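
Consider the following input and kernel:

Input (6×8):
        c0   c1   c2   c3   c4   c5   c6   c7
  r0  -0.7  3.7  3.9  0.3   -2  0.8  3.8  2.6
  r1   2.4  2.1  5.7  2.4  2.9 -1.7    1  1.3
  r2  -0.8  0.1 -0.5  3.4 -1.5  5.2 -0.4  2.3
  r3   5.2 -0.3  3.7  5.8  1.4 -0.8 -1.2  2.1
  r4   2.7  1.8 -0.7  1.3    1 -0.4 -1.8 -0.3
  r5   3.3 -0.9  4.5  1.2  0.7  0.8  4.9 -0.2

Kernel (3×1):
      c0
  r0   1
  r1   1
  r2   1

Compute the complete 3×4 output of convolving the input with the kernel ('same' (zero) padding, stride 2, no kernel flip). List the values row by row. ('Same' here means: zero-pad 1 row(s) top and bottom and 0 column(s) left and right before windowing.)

Output[0,0]: The receptive field on the zero-padded input at this output position is [0 / -0.7 / 2.4]. Elementwise product with the kernel and sum: 0·1 + -0.7·1 + 2.4·1.
Output[0,1]: The receptive field on the zero-padded input at this output position is [0 / 3.9 / 5.7]. Elementwise product with the kernel and sum: 0·1 + 3.9·1 + 5.7·1.

1.7 9.6 0.9 4.8
6.8 8.9 2.8 -0.6
11.2 7.5 3.1 1.9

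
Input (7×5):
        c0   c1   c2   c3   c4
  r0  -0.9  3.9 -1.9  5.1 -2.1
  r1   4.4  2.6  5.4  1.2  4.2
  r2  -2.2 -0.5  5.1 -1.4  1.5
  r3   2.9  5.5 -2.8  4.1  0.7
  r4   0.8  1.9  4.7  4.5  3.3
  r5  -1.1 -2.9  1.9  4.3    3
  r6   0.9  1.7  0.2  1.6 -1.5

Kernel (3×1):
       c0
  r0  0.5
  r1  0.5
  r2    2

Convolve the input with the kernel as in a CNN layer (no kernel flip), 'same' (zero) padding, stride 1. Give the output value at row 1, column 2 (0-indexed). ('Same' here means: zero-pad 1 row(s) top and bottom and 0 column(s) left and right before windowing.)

11.95

The receptive field on the zero-padded input at this output position is [-1.9 / 5.4 / 5.1]. Elementwise product with the kernel and sum: -1.9·0.5 + 5.4·0.5 + 5.1·2.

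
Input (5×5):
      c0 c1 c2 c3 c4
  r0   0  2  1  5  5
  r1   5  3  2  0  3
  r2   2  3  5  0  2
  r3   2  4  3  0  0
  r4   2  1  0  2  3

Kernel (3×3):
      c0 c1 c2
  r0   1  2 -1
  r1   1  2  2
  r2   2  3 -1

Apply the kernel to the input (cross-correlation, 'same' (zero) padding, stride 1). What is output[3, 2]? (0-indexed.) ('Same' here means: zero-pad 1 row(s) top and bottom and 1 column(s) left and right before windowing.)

The receptive field on the zero-padded input at this output position is [3 5 0 / 4 3 0 / 1 0 2]. Elementwise product with the kernel and sum: 3·1 + 5·2 + 0·-1 + 4·1 + 3·2 + 0·2 + 1·2 + 0·3 + 2·-1.

23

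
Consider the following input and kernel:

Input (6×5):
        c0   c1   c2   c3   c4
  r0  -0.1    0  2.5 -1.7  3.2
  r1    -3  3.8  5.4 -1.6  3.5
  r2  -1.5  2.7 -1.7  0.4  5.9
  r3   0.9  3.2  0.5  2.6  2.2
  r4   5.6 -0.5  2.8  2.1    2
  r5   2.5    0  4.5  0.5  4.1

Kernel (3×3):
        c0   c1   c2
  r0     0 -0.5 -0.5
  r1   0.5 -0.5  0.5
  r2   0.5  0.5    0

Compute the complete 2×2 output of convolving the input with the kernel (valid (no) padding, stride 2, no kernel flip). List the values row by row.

-1.35 3.85
1.15 -0.65

Output[0,0]: The receptive field on the input at this output position is [-0.1 0 2.5 / -3 3.8 5.4 / -1.5 2.7 -1.7]. Elementwise product with the kernel and sum: 0·-0.5 + 2.5·-0.5 + -3·0.5 + 3.8·-0.5 + 5.4·0.5 + -1.5·0.5 + 2.7·0.5.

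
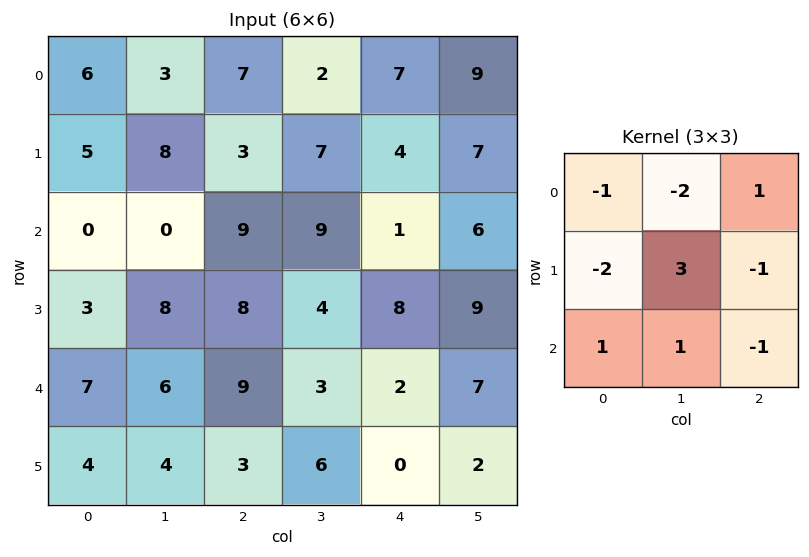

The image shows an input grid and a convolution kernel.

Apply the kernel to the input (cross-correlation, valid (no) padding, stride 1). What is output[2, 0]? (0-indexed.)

23

The receptive field on the input at this output position is [0 0 9 / 3 8 8 / 7 6 9]. Elementwise product with the kernel and sum: 0·-1 + 0·-2 + 9·1 + 3·-2 + 8·3 + 8·-1 + 7·1 + 6·1 + 9·-1.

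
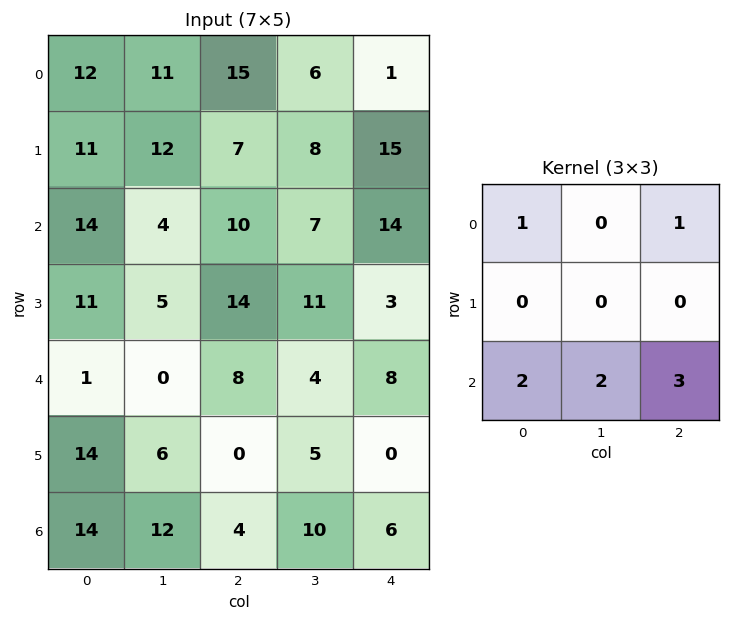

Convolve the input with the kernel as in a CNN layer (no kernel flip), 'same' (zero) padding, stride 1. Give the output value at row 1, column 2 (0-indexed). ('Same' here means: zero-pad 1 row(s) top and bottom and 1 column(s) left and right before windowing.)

66

The receptive field on the zero-padded input at this output position is [11 15 6 / 12 7 8 / 4 10 7]. Elementwise product with the kernel and sum: 11·1 + 6·1 + 4·2 + 10·2 + 7·3.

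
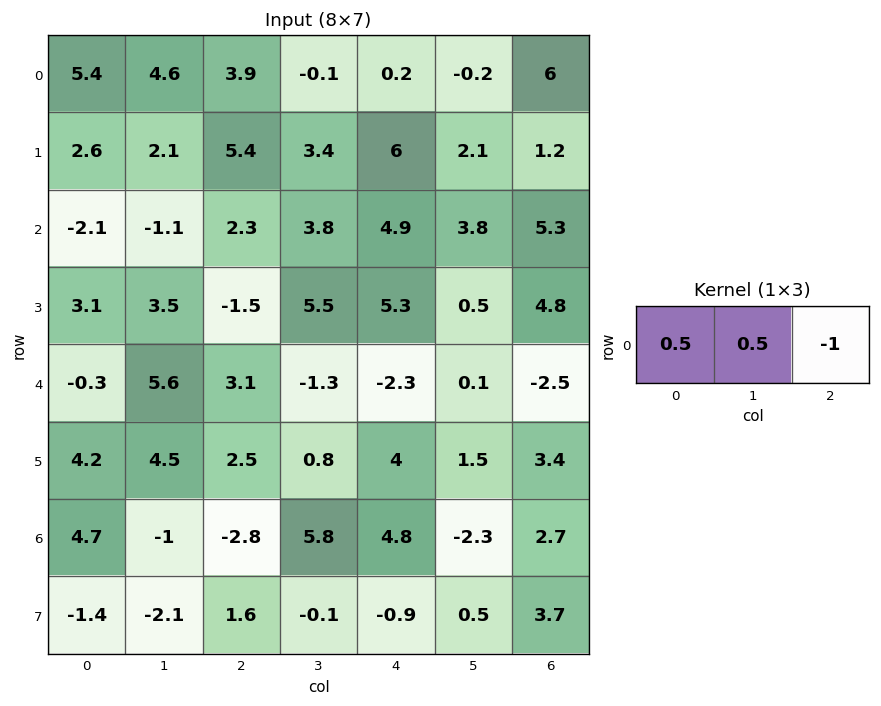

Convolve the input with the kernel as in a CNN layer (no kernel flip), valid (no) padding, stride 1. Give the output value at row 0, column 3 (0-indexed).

The receptive field on the input at this output position is [-0.1 0.2 -0.2]. Elementwise product with the kernel and sum: -0.1·0.5 + 0.2·0.5 + -0.2·-1.

0.25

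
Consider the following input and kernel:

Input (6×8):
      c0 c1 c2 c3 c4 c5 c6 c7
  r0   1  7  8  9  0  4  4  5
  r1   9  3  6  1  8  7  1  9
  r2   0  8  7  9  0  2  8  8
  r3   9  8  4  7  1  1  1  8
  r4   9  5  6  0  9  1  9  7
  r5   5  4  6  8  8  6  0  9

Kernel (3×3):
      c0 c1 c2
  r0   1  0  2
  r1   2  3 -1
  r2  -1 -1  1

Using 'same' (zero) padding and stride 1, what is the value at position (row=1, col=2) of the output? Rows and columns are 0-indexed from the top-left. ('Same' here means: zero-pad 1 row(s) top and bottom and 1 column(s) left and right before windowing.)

42

The receptive field on the zero-padded input at this output position is [7 8 9 / 3 6 1 / 8 7 9]. Elementwise product with the kernel and sum: 7·1 + 9·2 + 3·2 + 6·3 + 1·-1 + 8·-1 + 7·-1 + 9·1.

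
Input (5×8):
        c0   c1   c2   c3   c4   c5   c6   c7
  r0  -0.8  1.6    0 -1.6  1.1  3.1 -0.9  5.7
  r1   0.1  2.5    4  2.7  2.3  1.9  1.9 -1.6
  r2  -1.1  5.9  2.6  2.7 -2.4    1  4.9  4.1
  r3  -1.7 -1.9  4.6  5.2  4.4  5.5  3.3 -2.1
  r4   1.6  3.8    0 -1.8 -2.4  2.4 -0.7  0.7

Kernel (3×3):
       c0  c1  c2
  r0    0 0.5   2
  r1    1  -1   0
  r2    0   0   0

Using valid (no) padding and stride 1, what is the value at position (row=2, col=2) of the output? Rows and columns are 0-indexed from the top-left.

-4.05

The receptive field on the input at this output position is [2.6 2.7 -2.4 / 4.6 5.2 4.4 / 0 -1.8 -2.4]. Elementwise product with the kernel and sum: 2.7·0.5 + -2.4·2 + 4.6·1 + 5.2·-1.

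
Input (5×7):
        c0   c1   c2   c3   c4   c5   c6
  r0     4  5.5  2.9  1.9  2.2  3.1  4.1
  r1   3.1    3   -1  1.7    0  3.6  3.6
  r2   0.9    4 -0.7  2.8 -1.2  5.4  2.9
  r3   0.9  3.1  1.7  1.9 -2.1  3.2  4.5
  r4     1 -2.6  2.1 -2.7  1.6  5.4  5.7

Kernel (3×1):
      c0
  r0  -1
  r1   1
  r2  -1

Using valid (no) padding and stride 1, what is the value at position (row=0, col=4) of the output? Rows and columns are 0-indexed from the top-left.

The receptive field on the input at this output position is [2.2 / 0 / -1.2]. Elementwise product with the kernel and sum: 2.2·-1 + 0·1 + -1.2·-1.

-1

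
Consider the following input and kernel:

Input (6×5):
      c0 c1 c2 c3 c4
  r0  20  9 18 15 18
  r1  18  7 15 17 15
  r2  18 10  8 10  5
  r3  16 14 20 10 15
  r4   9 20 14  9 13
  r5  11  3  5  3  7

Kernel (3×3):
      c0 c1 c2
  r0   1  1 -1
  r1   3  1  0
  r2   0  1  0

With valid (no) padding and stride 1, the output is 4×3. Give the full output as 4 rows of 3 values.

82 56 87
88 63 61
102 84 92
60 103 69

Output[0,0]: The receptive field on the input at this output position is [20 9 18 / 18 7 15 / 18 10 8]. Elementwise product with the kernel and sum: 20·1 + 9·1 + 18·-1 + 18·3 + 7·1 + 10·1.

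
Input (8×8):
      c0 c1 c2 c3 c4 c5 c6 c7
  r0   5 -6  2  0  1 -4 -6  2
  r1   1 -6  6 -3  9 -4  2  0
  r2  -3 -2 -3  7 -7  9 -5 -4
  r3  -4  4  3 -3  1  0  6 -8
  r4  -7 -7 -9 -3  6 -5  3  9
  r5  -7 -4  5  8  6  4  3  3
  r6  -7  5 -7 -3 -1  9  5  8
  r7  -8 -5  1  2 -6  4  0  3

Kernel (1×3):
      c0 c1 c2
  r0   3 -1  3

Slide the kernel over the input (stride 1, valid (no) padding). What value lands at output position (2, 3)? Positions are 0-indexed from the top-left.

The receptive field on the input at this output position is [7 -7 9]. Elementwise product with the kernel and sum: 7·3 + -7·-1 + 9·3.

55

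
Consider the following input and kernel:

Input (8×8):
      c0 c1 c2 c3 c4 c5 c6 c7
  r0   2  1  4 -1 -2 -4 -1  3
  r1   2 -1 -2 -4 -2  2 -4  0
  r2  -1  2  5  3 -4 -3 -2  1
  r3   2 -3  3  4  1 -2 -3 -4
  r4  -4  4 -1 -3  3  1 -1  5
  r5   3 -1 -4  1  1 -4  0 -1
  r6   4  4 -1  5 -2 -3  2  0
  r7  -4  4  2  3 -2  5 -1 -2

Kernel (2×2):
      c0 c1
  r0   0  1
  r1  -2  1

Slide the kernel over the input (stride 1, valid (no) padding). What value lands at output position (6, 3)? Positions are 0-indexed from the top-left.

-10

The receptive field on the input at this output position is [5 -2 / 3 -2]. Elementwise product with the kernel and sum: -2·1 + 3·-2 + -2·1.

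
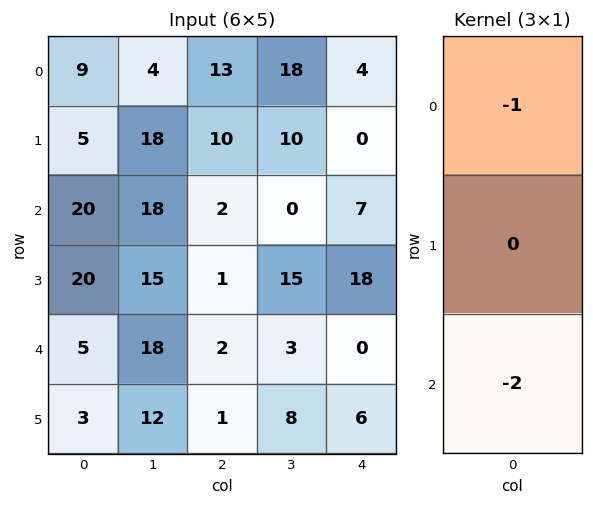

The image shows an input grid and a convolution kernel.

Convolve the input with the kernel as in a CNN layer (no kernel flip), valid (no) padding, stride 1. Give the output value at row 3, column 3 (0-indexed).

The receptive field on the input at this output position is [15 / 3 / 8]. Elementwise product with the kernel and sum: 15·-1 + 8·-2.

-31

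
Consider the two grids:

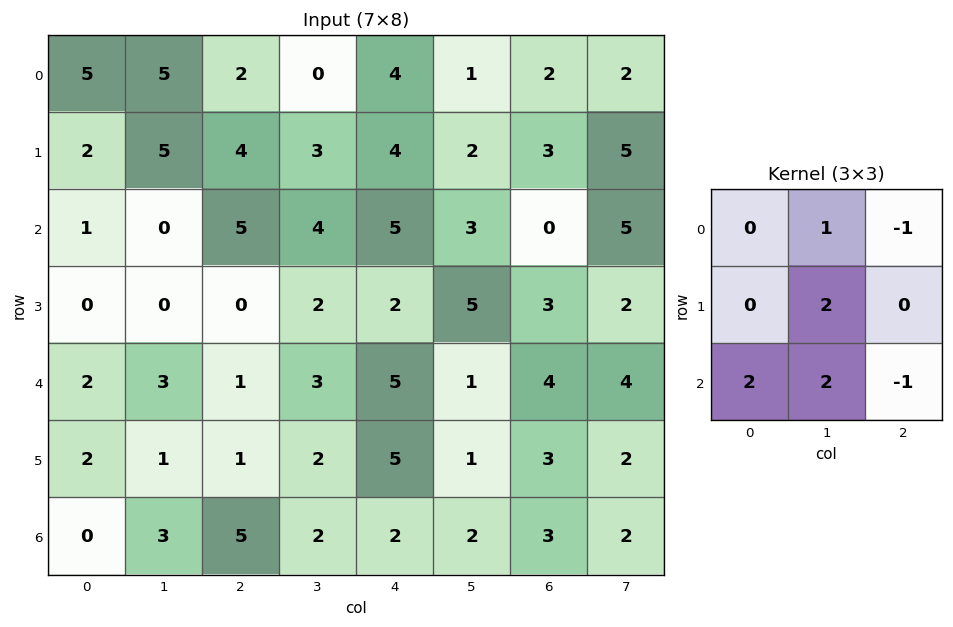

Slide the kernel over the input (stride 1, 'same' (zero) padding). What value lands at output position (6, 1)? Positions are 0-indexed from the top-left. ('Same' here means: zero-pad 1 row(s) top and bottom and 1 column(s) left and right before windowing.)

The receptive field on the zero-padded input at this output position is [2 1 1 / 0 3 5 / 0 0 0]. Elementwise product with the kernel and sum: 1·1 + 1·-1 + 3·2 + 0·2 + 0·2 + 0·-1.

6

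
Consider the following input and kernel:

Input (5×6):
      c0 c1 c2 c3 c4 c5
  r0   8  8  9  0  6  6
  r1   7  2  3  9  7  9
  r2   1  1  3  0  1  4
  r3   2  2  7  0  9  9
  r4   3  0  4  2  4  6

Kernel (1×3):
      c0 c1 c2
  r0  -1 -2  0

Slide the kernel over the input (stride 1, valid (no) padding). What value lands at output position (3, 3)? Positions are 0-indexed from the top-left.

The receptive field on the input at this output position is [0 9 9]. Elementwise product with the kernel and sum: 0·-1 + 9·-2.

-18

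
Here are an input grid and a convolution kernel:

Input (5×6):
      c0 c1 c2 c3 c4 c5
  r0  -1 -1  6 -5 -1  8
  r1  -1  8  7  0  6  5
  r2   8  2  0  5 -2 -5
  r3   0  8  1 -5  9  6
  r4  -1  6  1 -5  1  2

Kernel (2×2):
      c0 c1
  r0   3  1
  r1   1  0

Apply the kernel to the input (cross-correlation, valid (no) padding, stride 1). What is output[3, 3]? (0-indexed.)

The receptive field on the input at this output position is [-5 9 / -5 1]. Elementwise product with the kernel and sum: -5·3 + 9·1 + -5·1.

-11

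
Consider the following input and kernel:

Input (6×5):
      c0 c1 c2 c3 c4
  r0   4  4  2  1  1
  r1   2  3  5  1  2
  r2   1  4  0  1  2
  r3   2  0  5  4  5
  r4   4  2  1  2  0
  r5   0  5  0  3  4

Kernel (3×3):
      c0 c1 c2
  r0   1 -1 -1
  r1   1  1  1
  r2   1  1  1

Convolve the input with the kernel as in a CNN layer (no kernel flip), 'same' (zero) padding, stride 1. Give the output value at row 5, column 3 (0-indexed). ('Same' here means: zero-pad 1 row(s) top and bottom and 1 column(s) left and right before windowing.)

The receptive field on the zero-padded input at this output position is [1 2 0 / 0 3 4 / 0 0 0]. Elementwise product with the kernel and sum: 1·1 + 2·-1 + 0·-1 + 0·1 + 3·1 + 4·1 + 0·1 + 0·1 + 0·1.

6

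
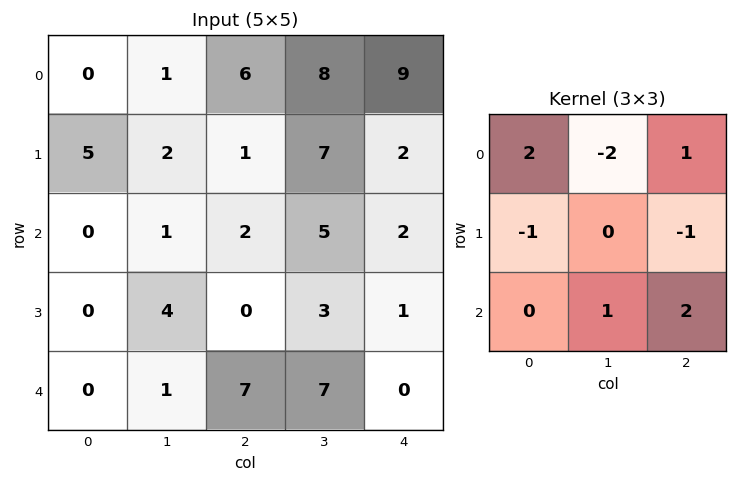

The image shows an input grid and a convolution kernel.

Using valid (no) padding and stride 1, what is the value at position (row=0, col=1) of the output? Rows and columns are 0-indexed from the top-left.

The receptive field on the input at this output position is [1 6 8 / 2 1 7 / 1 2 5]. Elementwise product with the kernel and sum: 1·2 + 6·-2 + 8·1 + 2·-1 + 7·-1 + 2·1 + 5·2.

1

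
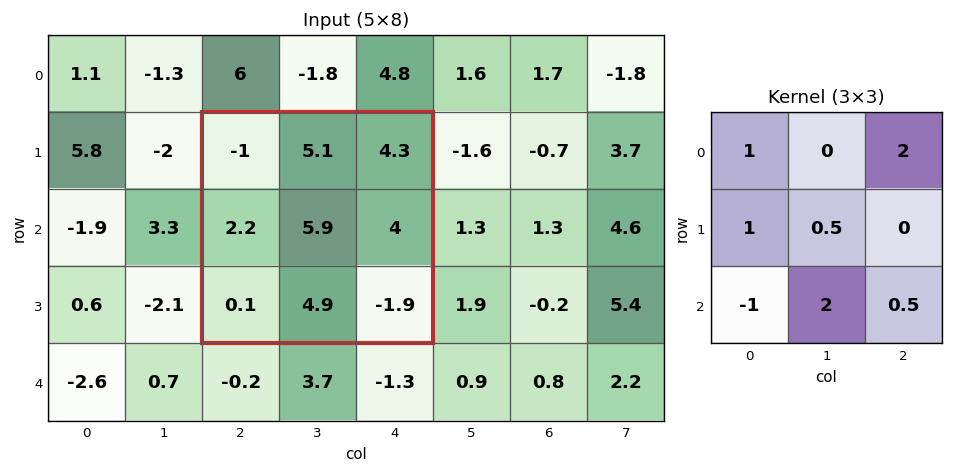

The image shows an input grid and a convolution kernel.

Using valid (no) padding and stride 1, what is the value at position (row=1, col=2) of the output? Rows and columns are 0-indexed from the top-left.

The receptive field on the input at this output position is [-1 5.1 4.3 / 2.2 5.9 4 / 0.1 4.9 -1.9]. Elementwise product with the kernel and sum: -1·1 + 4.3·2 + 2.2·1 + 5.9·0.5 + 0.1·-1 + 4.9·2 + -1.9·0.5.

21.5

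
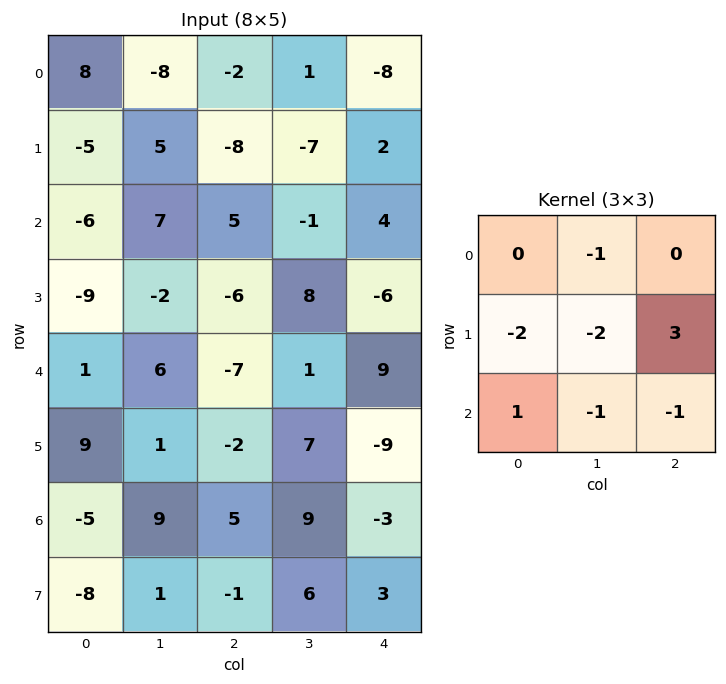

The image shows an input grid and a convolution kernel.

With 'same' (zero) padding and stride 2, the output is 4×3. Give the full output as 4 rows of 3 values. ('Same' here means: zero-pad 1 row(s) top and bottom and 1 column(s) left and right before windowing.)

Output[0,0]: The receptive field on the zero-padded input at this output position is [0 0 0 / 0 8 -8 / 0 -5 5]. Elementwise product with the kernel and sum: 0·-1 + 0·-2 + 8·-2 + -8·3 + 0·1 + -5·-1 + 5·-1.
Output[0,1]: The receptive field on the zero-padded input at this output position is [0 0 0 / -8 -2 1 / 5 -8 -7]. Elementwise product with the kernel and sum: 0·-1 + -8·-2 + -2·-2 + 1·3 + 5·1 + -8·-1 + -7·-1.

-40 43 5
49 -23 6
15 7 2
35 -3 0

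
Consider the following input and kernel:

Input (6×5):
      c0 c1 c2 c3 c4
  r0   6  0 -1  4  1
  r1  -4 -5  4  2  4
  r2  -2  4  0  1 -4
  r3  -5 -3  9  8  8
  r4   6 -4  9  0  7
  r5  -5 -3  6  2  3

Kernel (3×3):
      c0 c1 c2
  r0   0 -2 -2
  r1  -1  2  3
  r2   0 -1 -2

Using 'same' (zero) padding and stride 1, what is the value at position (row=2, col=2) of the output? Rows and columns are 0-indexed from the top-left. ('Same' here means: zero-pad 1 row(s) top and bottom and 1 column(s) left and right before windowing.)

-38

The receptive field on the zero-padded input at this output position is [-5 4 2 / 4 0 1 / -3 9 8]. Elementwise product with the kernel and sum: 4·-2 + 2·-2 + 4·-1 + 0·2 + 1·3 + 9·-1 + 8·-2.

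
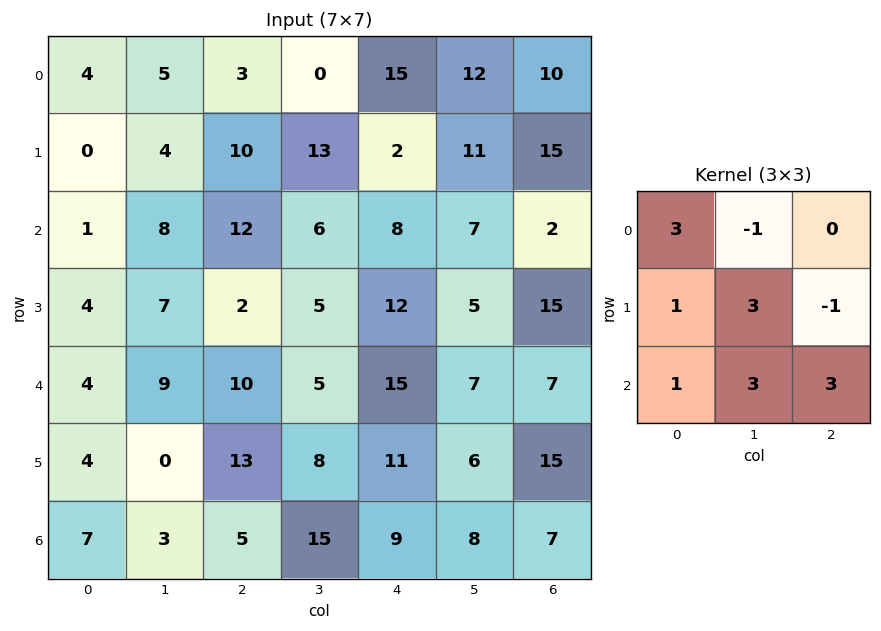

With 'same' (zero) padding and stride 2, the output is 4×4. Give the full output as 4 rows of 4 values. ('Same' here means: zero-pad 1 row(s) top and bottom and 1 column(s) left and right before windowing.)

Output[0,0]: The receptive field on the zero-padded input at this output position is [0 0 0 / 0 4 5 / 0 0 4]. Elementwise product with the kernel and sum: 0·3 + 0·-1 + 0·1 + 4·3 + 5·-1 + 0·1 + 0·3 + 4·3.

19 87 85 98
28 68 116 81
11 116 105 79
14 -10 47 32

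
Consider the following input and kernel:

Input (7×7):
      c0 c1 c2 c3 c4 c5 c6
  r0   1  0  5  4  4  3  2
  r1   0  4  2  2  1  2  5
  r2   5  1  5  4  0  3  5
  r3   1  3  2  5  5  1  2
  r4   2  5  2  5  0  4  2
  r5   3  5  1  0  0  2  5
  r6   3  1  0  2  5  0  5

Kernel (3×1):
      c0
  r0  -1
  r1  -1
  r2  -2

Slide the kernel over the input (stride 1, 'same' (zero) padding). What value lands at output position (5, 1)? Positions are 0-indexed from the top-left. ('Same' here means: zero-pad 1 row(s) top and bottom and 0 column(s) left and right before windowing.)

The receptive field on the zero-padded input at this output position is [5 / 5 / 1]. Elementwise product with the kernel and sum: 5·-1 + 5·-1 + 1·-2.

-12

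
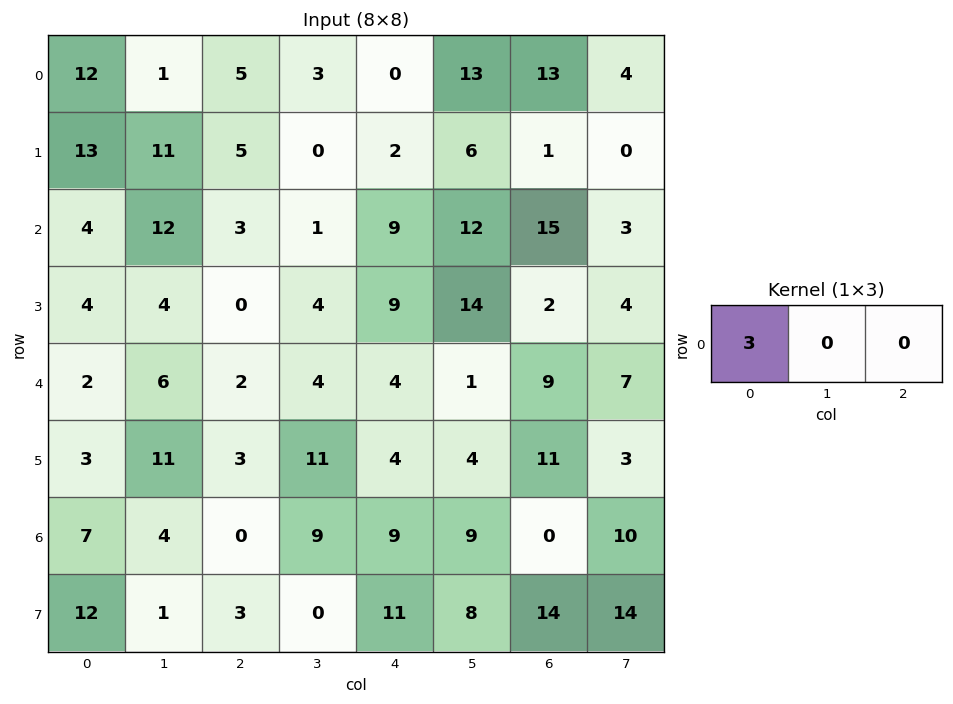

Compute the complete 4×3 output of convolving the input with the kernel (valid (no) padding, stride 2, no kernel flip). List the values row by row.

36 15 0
12 9 27
6 6 12
21 0 27

Output[0,0]: The receptive field on the input at this output position is [12 1 5]. Elementwise product with the kernel and sum: 12·3.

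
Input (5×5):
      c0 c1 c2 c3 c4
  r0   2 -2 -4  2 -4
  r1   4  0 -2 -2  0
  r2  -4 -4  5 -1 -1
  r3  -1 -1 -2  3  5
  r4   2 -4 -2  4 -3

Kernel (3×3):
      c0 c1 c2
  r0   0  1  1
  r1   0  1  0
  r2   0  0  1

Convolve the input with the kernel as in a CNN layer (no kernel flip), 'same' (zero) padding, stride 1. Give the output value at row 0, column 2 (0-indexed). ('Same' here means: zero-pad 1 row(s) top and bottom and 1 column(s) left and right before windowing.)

-6

The receptive field on the zero-padded input at this output position is [0 0 0 / -2 -4 2 / 0 -2 -2]. Elementwise product with the kernel and sum: 0·1 + 0·1 + -4·1 + -2·1.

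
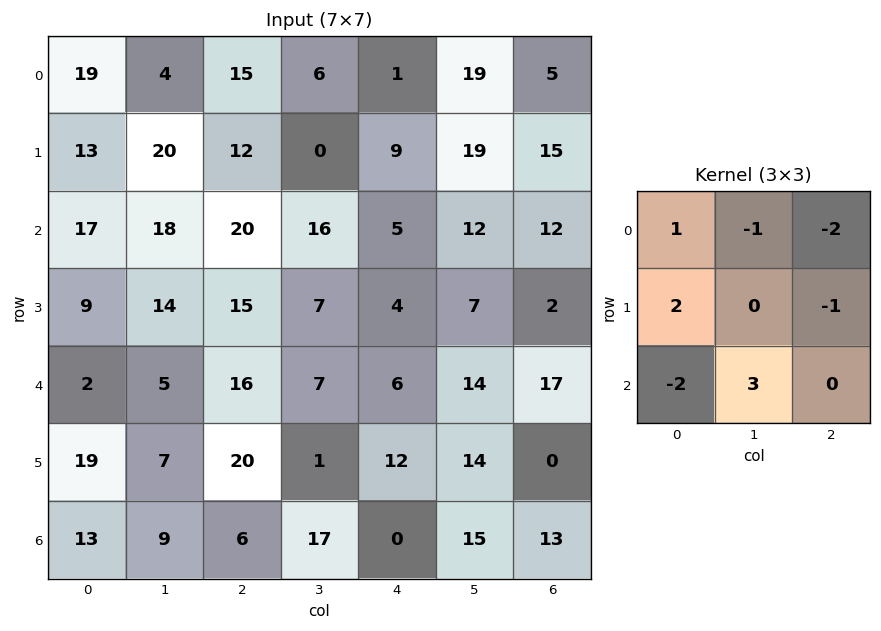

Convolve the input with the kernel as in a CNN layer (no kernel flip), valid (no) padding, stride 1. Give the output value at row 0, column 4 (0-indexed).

1

The receptive field on the input at this output position is [1 19 5 / 9 19 15 / 5 12 12]. Elementwise product with the kernel and sum: 1·1 + 19·-1 + 5·-2 + 9·2 + 15·-1 + 5·-2 + 12·3.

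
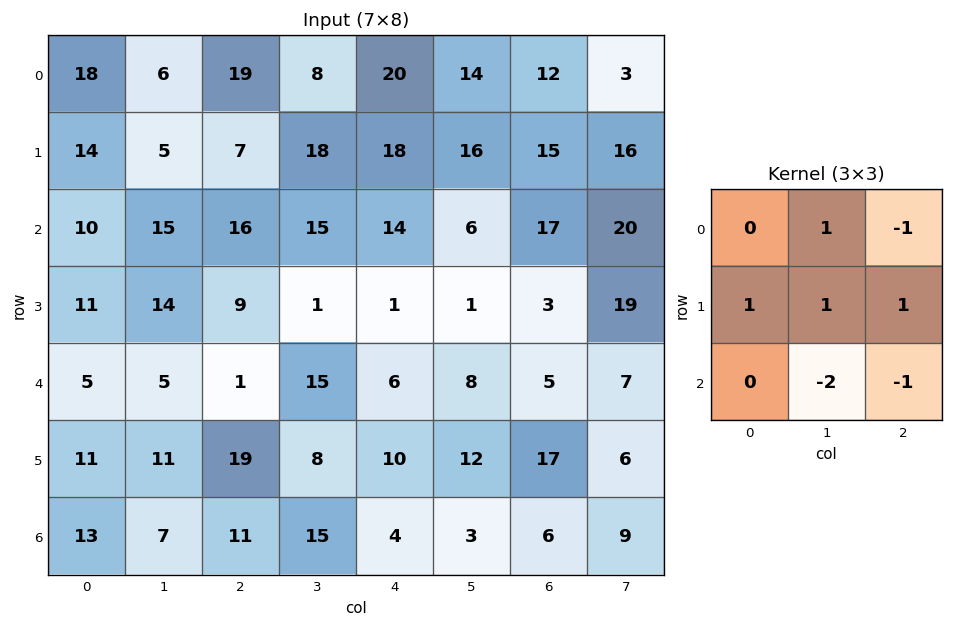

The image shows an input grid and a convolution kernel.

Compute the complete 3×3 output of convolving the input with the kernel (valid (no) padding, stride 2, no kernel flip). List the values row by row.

-33 -13 22
22 -24 -27
20 12 30

Output[0,0]: The receptive field on the input at this output position is [18 6 19 / 14 5 7 / 10 15 16]. Elementwise product with the kernel and sum: 6·1 + 19·-1 + 14·1 + 5·1 + 7·1 + 15·-2 + 16·-1.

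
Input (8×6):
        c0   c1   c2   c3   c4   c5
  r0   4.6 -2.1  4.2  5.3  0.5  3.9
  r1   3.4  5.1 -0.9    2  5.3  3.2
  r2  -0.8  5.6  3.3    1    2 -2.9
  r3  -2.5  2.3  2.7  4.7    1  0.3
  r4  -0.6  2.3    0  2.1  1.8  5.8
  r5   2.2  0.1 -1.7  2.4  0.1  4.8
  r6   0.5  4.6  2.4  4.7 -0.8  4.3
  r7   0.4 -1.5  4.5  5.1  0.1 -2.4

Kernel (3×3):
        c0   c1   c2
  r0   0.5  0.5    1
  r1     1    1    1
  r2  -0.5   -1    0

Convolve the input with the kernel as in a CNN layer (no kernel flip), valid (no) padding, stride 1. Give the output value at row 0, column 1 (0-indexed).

The receptive field on the input at this output position is [-2.1 4.2 5.3 / 5.1 -0.9 2 / 5.6 3.3 1]. Elementwise product with the kernel and sum: -2.1·0.5 + 4.2·0.5 + 5.3·1 + 5.1·1 + -0.9·1 + 2·1 + 5.6·-0.5 + 3.3·-1.

6.45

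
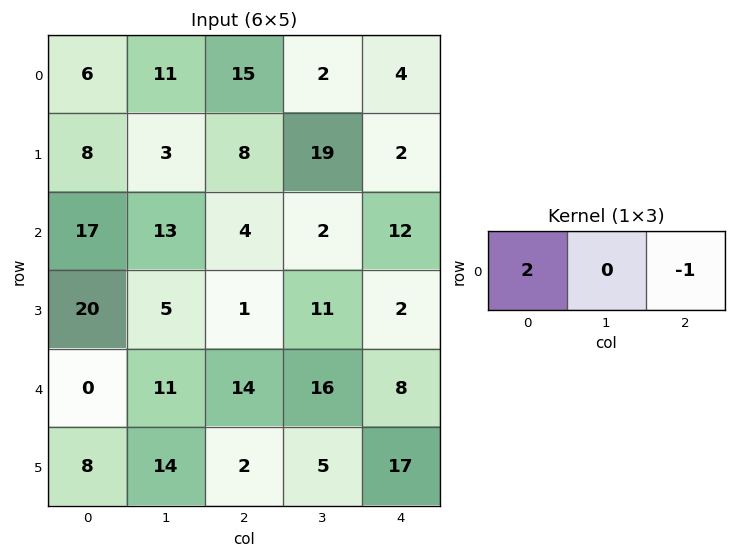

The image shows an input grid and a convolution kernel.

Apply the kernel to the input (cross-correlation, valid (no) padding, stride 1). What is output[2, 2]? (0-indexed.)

The receptive field on the input at this output position is [4 2 12]. Elementwise product with the kernel and sum: 4·2 + 12·-1.

-4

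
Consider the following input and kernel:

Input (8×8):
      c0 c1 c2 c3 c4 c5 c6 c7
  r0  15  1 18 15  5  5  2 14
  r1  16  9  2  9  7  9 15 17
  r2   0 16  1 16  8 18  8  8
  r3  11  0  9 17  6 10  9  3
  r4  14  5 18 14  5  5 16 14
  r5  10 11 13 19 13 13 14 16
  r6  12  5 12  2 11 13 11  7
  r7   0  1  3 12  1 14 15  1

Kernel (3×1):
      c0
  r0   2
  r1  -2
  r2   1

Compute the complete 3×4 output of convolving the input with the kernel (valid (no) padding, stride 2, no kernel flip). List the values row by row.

Output[0,0]: The receptive field on the input at this output position is [15 / 16 / 0]. Elementwise product with the kernel and sum: 15·2 + 16·-2 + 0·1.
Output[0,1]: The receptive field on the input at this output position is [18 / 2 / 1]. Elementwise product with the kernel and sum: 18·2 + 2·-2 + 1·1.

-2 33 4 -18
-8 2 9 14
20 22 -5 15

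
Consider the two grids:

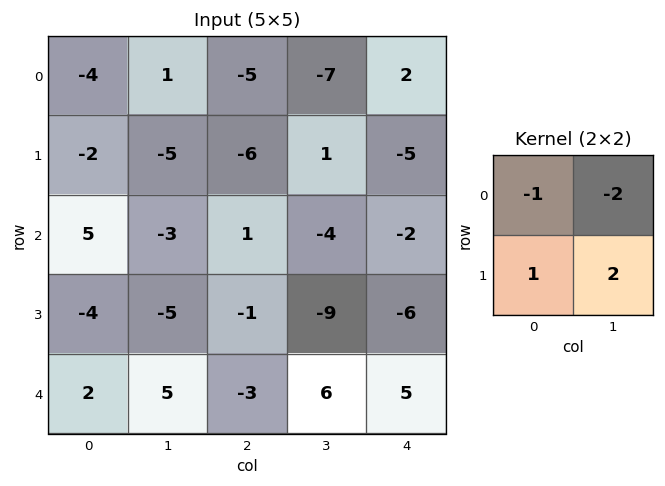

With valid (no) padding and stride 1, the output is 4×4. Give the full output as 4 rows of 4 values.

Output[0,0]: The receptive field on the input at this output position is [-4 1 / -2 -5]. Elementwise product with the kernel and sum: -4·-1 + 1·-2 + -2·1 + -5·2.

-10 -8 15 -6
11 16 -3 1
-13 -6 -12 -13
26 6 28 37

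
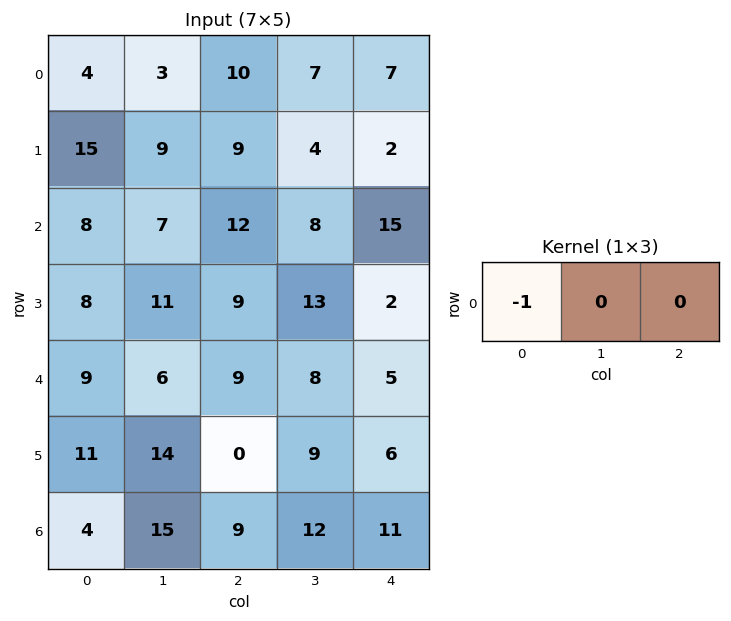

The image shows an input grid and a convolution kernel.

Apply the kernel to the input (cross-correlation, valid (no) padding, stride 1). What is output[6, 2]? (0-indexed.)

-9

The receptive field on the input at this output position is [9 12 11]. Elementwise product with the kernel and sum: 9·-1.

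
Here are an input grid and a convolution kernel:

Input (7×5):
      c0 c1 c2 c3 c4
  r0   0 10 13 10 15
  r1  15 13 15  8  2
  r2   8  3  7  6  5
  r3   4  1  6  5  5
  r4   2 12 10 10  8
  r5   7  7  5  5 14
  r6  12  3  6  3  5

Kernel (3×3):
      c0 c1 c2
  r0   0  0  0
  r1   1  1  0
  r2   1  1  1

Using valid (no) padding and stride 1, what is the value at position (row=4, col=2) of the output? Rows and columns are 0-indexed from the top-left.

24

The receptive field on the input at this output position is [10 10 8 / 5 5 14 / 6 3 5]. Elementwise product with the kernel and sum: 5·1 + 5·1 + 6·1 + 3·1 + 5·1.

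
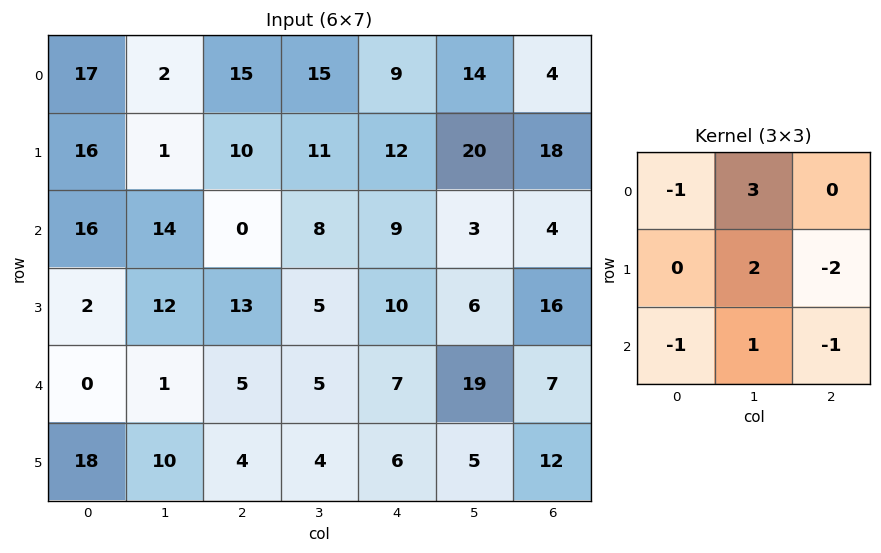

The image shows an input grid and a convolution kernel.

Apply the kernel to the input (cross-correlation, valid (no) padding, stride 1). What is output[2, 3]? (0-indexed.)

10

The receptive field on the input at this output position is [8 9 3 / 5 10 6 / 5 7 19]. Elementwise product with the kernel and sum: 8·-1 + 9·3 + 10·2 + 6·-2 + 5·-1 + 7·1 + 19·-1.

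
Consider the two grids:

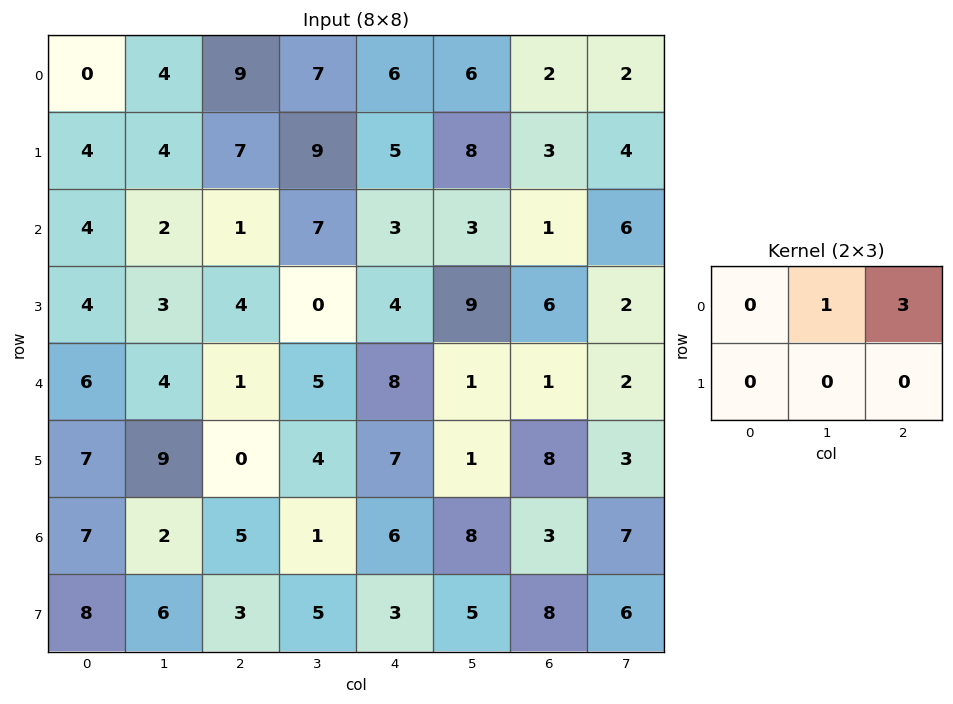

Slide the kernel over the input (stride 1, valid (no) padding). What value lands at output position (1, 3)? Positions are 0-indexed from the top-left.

The receptive field on the input at this output position is [9 5 8 / 7 3 3]. Elementwise product with the kernel and sum: 5·1 + 8·3.

29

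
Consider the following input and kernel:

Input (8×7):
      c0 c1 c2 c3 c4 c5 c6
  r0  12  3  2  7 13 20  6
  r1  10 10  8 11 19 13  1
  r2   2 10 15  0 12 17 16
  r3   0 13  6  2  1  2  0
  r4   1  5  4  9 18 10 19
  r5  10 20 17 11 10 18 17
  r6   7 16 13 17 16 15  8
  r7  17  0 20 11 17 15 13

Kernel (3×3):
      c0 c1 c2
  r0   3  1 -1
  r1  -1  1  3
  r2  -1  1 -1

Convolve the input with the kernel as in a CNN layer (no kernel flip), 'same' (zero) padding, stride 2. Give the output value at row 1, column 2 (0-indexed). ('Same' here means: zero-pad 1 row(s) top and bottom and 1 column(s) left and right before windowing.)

The receptive field on the zero-padded input at this output position is [11 19 13 / 0 12 17 / 2 1 2]. Elementwise product with the kernel and sum: 11·3 + 19·1 + 13·-1 + 0·-1 + 12·1 + 17·3 + 2·-1 + 1·1 + 2·-1.

99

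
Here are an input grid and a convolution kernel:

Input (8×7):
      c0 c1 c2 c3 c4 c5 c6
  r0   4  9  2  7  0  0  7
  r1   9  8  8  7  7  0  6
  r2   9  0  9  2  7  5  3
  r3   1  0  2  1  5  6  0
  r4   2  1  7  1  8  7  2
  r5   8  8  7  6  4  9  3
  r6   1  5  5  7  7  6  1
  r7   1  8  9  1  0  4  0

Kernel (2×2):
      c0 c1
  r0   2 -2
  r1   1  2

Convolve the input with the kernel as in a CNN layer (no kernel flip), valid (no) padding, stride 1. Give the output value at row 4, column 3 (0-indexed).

0

The receptive field on the input at this output position is [1 8 / 6 4]. Elementwise product with the kernel and sum: 1·2 + 8·-2 + 6·1 + 4·2.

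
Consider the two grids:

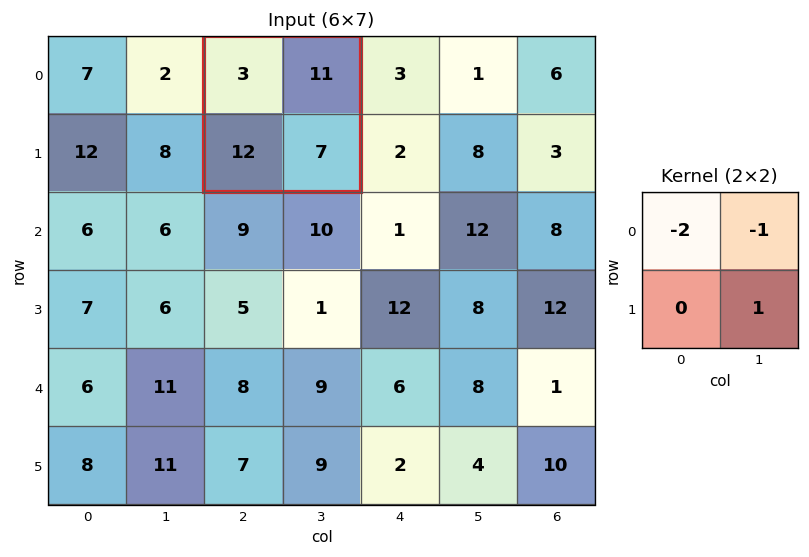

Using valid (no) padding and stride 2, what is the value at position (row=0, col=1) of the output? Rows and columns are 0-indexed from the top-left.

-10

The receptive field on the input at this output position is [3 11 / 12 7]. Elementwise product with the kernel and sum: 3·-2 + 11·-1 + 7·1.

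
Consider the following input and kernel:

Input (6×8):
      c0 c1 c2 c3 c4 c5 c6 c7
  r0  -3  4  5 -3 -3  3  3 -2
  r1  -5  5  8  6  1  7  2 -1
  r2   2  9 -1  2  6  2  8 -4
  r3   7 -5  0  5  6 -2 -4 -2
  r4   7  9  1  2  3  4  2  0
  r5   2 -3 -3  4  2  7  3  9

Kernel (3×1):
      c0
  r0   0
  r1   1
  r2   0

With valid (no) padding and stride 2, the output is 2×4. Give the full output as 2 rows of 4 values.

-5 8 1 2
7 0 6 -4

Output[0,0]: The receptive field on the input at this output position is [-3 / -5 / 2]. Elementwise product with the kernel and sum: -5·1.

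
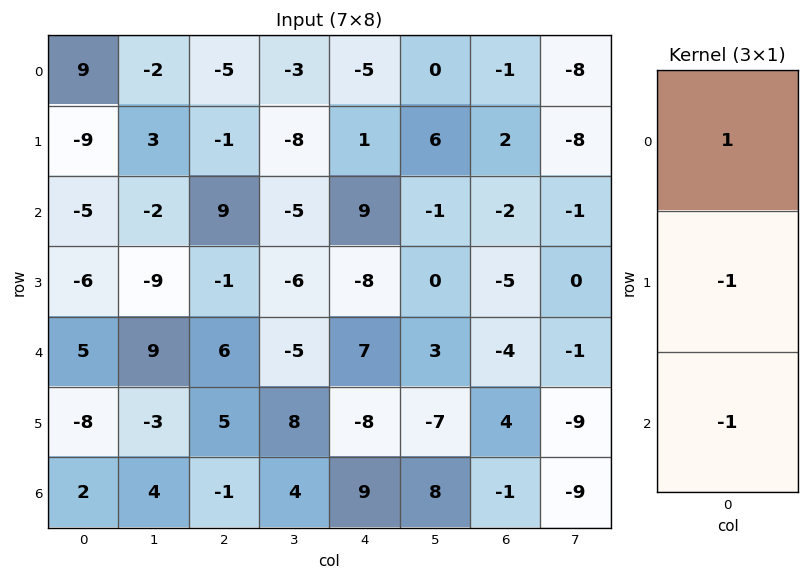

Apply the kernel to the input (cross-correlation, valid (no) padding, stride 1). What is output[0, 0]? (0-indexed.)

23

The receptive field on the input at this output position is [9 / -9 / -5]. Elementwise product with the kernel and sum: 9·1 + -9·-1 + -5·-1.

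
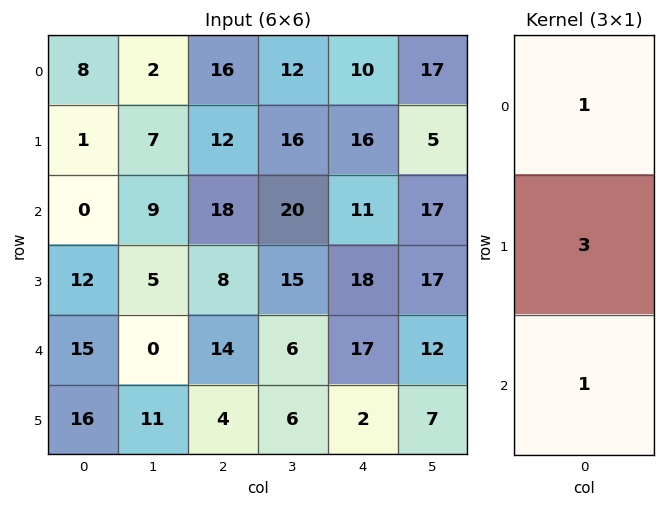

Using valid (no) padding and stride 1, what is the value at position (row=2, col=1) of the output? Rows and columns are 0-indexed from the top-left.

The receptive field on the input at this output position is [9 / 5 / 0]. Elementwise product with the kernel and sum: 9·1 + 5·3 + 0·1.

24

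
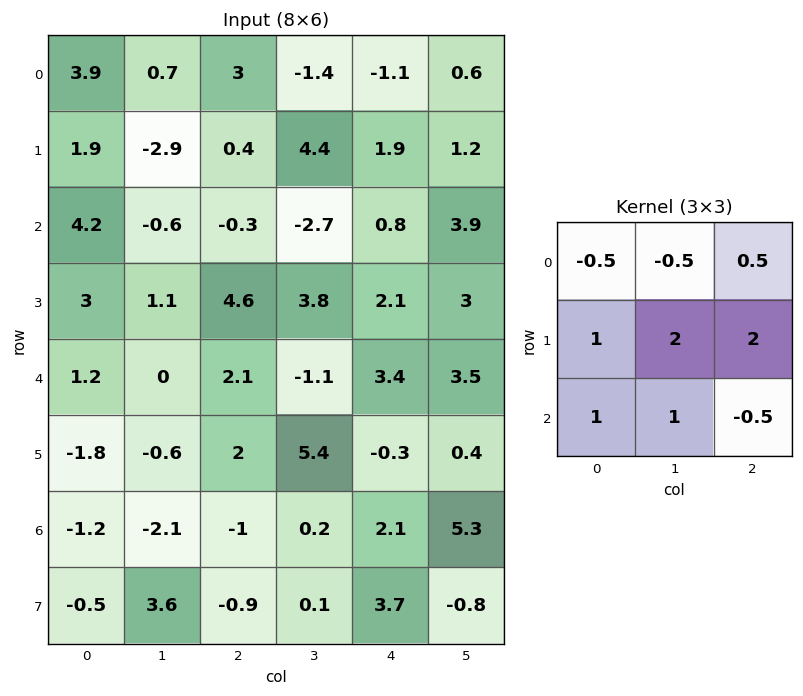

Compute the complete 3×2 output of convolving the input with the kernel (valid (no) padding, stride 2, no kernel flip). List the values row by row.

-0.15 8.25
12.6 17.6
-1.35 11.55

Output[0,0]: The receptive field on the input at this output position is [3.9 0.7 3 / 1.9 -2.9 0.4 / 4.2 -0.6 -0.3]. Elementwise product with the kernel and sum: 3.9·-0.5 + 0.7·-0.5 + 3·0.5 + 1.9·1 + -2.9·2 + 0.4·2 + 4.2·1 + -0.6·1 + -0.3·-0.5.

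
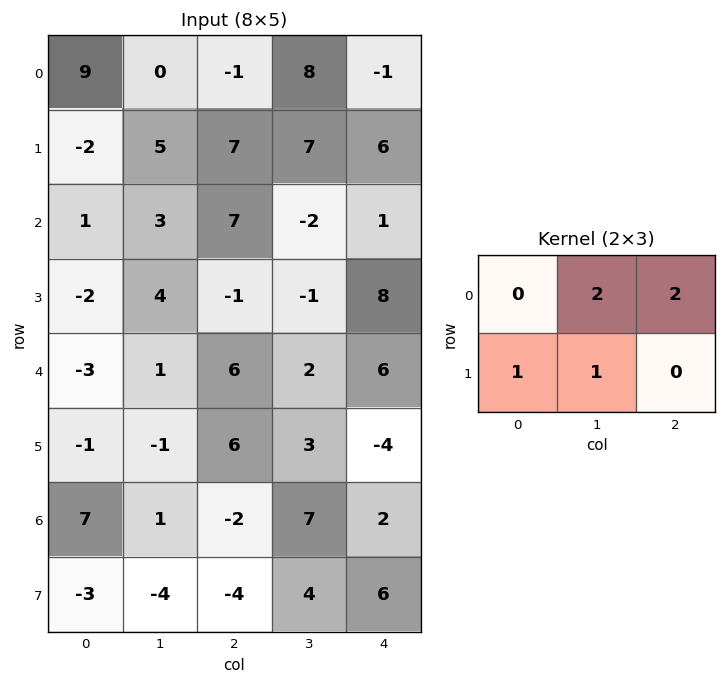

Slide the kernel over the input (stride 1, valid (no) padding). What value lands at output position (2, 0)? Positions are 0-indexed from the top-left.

22

The receptive field on the input at this output position is [1 3 7 / -2 4 -1]. Elementwise product with the kernel and sum: 3·2 + 7·2 + -2·1 + 4·1.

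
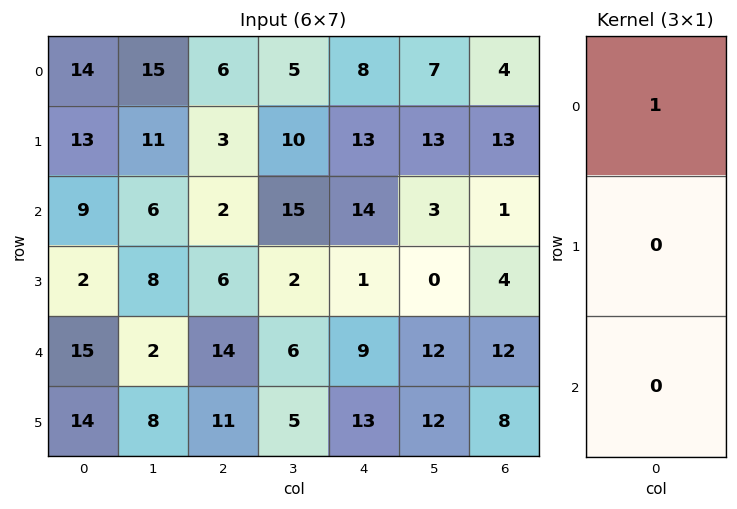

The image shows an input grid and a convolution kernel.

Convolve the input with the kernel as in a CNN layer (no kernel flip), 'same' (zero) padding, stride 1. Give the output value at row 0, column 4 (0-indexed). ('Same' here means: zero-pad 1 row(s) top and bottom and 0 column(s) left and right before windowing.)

The receptive field on the zero-padded input at this output position is [0 / 8 / 13]. Elementwise product with the kernel and sum: 0·1.

0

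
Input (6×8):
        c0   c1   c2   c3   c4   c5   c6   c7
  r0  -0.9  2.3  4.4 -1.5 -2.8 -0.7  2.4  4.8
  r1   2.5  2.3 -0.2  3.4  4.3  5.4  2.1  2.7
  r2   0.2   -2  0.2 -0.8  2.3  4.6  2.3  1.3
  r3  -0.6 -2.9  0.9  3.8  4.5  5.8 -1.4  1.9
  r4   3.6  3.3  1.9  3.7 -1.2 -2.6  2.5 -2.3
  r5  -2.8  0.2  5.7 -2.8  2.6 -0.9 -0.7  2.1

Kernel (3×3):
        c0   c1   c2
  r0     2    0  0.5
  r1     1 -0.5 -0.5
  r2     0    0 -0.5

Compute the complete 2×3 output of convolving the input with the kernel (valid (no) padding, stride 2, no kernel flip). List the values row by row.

1.75 2.2 -5
-0.05 -1.1 6.8

Output[0,0]: The receptive field on the input at this output position is [-0.9 2.3 4.4 / 2.5 2.3 -0.2 / 0.2 -2 0.2]. Elementwise product with the kernel and sum: -0.9·2 + 4.4·0.5 + 2.5·1 + 2.3·-0.5 + -0.2·-0.5 + 0.2·-0.5.
Output[0,1]: The receptive field on the input at this output position is [4.4 -1.5 -2.8 / -0.2 3.4 4.3 / 0.2 -0.8 2.3]. Elementwise product with the kernel and sum: 4.4·2 + -2.8·0.5 + -0.2·1 + 3.4·-0.5 + 4.3·-0.5 + 2.3·-0.5.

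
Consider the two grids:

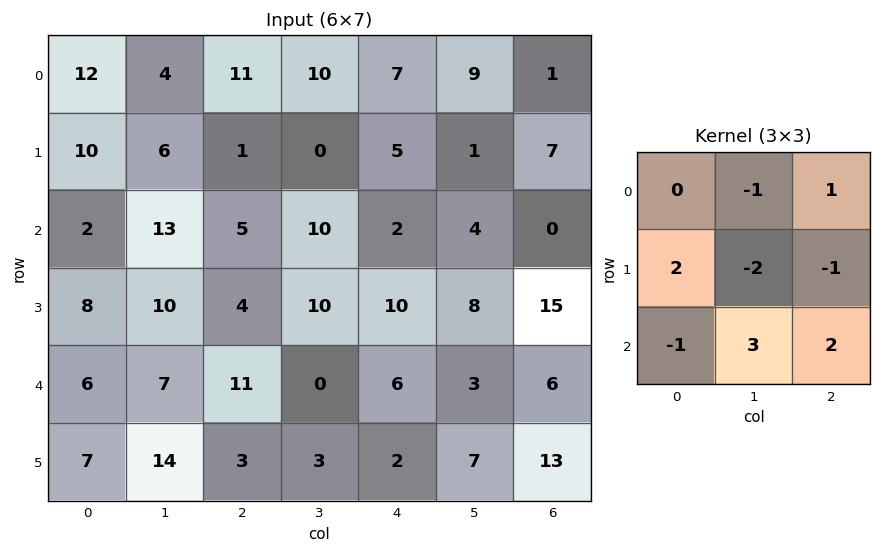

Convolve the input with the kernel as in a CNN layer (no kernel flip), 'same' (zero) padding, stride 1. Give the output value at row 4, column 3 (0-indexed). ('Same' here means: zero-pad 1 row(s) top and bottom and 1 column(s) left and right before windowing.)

The receptive field on the zero-padded input at this output position is [4 10 10 / 11 0 6 / 3 3 2]. Elementwise product with the kernel and sum: 10·-1 + 10·1 + 11·2 + 0·-2 + 6·-1 + 3·-1 + 3·3 + 2·2.

26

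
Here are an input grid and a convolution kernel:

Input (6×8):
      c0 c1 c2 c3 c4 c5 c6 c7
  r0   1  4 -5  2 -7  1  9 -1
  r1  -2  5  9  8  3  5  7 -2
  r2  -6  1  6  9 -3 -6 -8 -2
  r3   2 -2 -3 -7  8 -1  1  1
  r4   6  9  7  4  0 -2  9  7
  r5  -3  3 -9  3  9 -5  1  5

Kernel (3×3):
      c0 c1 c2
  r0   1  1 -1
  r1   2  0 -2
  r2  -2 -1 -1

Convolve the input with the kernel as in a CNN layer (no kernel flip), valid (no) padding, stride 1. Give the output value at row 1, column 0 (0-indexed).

The receptive field on the input at this output position is [-2 5 9 / -6 1 6 / 2 -2 -3]. Elementwise product with the kernel and sum: -2·1 + 5·1 + 9·-1 + -6·2 + 6·-2 + 2·-2 + -2·-1 + -3·-1.

-29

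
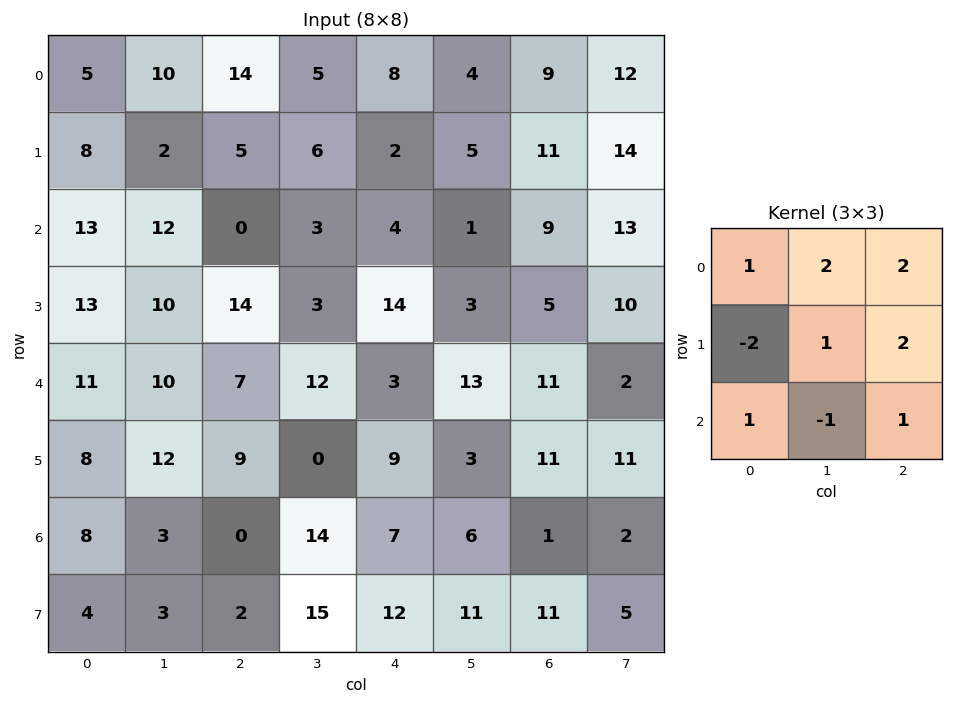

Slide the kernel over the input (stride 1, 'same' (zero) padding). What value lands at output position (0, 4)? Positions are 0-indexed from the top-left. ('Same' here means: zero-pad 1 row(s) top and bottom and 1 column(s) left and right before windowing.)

The receptive field on the zero-padded input at this output position is [0 0 0 / 5 8 4 / 6 2 5]. Elementwise product with the kernel and sum: 0·1 + 0·2 + 0·2 + 5·-2 + 8·1 + 4·2 + 6·1 + 2·-1 + 5·1.

15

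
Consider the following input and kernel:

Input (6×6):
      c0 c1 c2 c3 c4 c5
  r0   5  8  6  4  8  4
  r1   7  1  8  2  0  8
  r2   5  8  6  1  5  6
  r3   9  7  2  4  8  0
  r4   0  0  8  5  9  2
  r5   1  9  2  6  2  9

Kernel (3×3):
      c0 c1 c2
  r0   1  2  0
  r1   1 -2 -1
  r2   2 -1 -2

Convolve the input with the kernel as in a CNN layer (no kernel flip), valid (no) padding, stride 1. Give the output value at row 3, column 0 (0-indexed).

4

The receptive field on the input at this output position is [9 7 2 / 0 0 8 / 1 9 2]. Elementwise product with the kernel and sum: 9·1 + 7·2 + 0·1 + 0·-2 + 8·-1 + 1·2 + 9·-1 + 2·-2.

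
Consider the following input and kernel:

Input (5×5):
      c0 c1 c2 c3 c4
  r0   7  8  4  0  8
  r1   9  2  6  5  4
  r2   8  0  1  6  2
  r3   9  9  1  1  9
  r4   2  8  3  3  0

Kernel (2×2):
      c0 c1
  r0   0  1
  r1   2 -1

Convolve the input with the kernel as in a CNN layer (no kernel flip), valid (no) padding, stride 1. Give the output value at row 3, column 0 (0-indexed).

The receptive field on the input at this output position is [9 9 / 2 8]. Elementwise product with the kernel and sum: 9·1 + 2·2 + 8·-1.

5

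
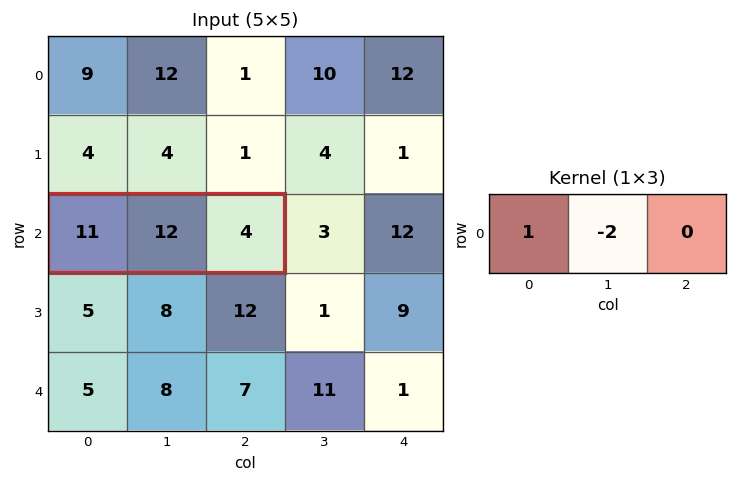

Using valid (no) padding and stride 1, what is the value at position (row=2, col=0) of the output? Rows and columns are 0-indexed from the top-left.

-13

The receptive field on the input at this output position is [11 12 4]. Elementwise product with the kernel and sum: 11·1 + 12·-2.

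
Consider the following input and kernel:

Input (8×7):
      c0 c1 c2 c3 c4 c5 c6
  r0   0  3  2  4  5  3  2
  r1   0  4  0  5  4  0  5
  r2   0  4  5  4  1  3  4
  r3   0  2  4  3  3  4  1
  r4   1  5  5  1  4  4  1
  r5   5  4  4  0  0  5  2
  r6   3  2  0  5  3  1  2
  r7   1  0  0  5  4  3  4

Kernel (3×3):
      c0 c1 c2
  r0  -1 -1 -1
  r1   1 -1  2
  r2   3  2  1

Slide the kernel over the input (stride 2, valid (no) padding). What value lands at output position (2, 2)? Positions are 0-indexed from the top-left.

3

The receptive field on the input at this output position is [4 4 1 / 0 5 2 / 3 1 2]. Elementwise product with the kernel and sum: 4·-1 + 4·-1 + 1·-1 + 0·1 + 5·-1 + 2·2 + 3·3 + 1·2 + 2·1.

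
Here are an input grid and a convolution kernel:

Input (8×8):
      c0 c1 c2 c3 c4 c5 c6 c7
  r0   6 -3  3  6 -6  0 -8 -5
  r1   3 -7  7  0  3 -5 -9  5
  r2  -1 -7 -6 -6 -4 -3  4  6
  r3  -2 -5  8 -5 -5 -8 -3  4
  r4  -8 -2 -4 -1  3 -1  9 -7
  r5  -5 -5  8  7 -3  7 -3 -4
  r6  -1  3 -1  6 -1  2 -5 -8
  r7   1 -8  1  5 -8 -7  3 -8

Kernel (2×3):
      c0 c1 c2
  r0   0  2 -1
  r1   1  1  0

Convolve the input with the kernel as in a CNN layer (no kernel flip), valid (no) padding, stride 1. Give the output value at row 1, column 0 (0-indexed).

The receptive field on the input at this output position is [3 -7 7 / -1 -7 -6]. Elementwise product with the kernel and sum: -7·2 + 7·-1 + -1·1 + -7·1.

-29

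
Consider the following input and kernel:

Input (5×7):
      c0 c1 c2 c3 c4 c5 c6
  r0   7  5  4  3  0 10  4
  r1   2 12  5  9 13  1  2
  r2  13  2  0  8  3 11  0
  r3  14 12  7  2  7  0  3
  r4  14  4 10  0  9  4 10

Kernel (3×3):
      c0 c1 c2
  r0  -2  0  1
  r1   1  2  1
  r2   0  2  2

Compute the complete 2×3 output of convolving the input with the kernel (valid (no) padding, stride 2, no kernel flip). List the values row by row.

Output[0,0]: The receptive field on the input at this output position is [7 5 4 / 2 12 5 / 13 2 0]. Elementwise product with the kernel and sum: 7·-2 + 4·1 + 2·1 + 12·2 + 5·1 + 2·2 + 0·2.

25 50 43
47 39 32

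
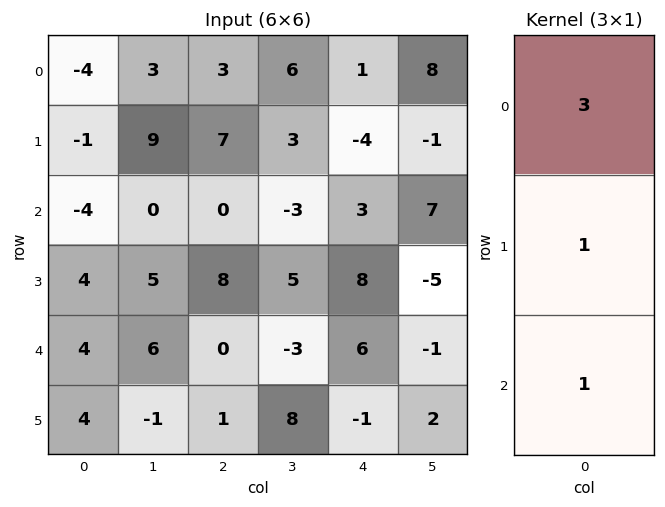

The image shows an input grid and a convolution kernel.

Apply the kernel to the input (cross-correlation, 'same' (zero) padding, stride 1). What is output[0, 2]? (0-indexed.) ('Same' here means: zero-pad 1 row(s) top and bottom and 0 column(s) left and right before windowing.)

10

The receptive field on the zero-padded input at this output position is [0 / 3 / 7]. Elementwise product with the kernel and sum: 0·3 + 3·1 + 7·1.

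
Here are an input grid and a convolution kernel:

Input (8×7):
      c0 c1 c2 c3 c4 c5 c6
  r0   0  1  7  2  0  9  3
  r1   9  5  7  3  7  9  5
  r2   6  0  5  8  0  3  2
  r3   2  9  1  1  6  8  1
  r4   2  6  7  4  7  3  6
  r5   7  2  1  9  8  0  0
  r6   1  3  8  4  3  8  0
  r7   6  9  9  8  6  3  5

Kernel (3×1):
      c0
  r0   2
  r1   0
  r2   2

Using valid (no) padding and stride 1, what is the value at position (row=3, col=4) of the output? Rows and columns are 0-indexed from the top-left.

28

The receptive field on the input at this output position is [6 / 7 / 8]. Elementwise product with the kernel and sum: 6·2 + 8·2.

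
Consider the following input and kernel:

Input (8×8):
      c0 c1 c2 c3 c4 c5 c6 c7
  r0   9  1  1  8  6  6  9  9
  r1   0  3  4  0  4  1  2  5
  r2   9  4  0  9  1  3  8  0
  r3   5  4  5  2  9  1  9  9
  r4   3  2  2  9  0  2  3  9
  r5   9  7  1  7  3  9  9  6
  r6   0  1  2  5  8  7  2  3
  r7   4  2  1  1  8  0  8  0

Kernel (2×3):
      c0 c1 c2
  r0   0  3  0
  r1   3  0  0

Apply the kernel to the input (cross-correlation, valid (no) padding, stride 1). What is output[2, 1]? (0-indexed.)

The receptive field on the input at this output position is [4 0 9 / 4 5 2]. Elementwise product with the kernel and sum: 0·3 + 4·3.

12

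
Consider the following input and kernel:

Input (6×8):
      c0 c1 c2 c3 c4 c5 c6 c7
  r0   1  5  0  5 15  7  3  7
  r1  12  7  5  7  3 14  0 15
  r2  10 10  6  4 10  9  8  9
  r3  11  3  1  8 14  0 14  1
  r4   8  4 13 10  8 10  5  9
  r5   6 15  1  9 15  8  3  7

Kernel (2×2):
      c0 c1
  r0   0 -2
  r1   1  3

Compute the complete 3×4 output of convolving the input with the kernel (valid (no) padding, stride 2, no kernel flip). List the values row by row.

23 16 31 31
0 17 -4 -1
43 8 19 6

Output[0,0]: The receptive field on the input at this output position is [1 5 / 12 7]. Elementwise product with the kernel and sum: 5·-2 + 12·1 + 7·3.
Output[0,1]: The receptive field on the input at this output position is [0 5 / 5 7]. Elementwise product with the kernel and sum: 5·-2 + 5·1 + 7·3.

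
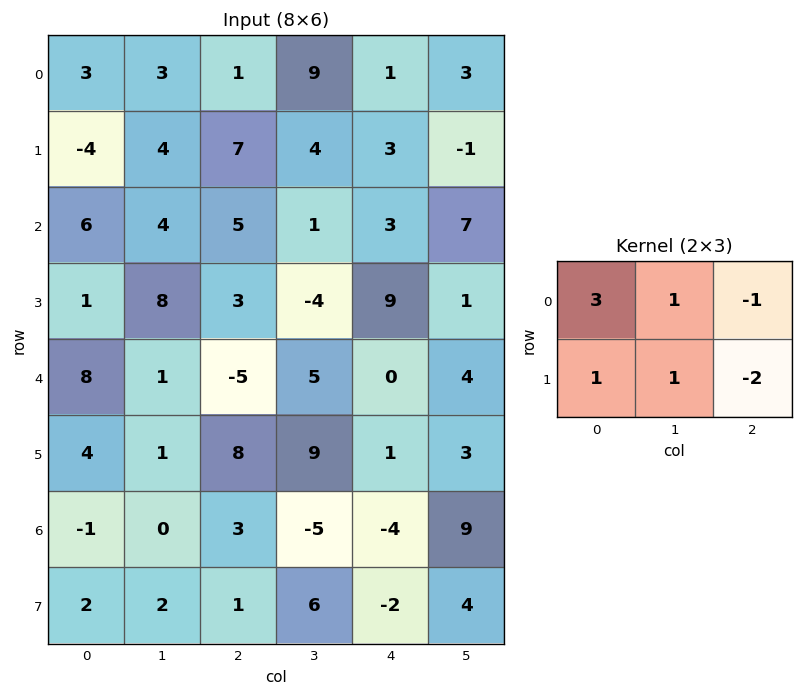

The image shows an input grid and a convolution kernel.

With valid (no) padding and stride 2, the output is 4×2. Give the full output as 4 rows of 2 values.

Output[0,0]: The receptive field on the input at this output position is [3 3 1 / -4 4 7]. Elementwise product with the kernel and sum: 3·3 + 3·1 + 1·-1 + -4·1 + 4·1 + 7·-2.
Output[0,1]: The receptive field on the input at this output position is [1 9 1 / 7 4 3]. Elementwise product with the kernel and sum: 1·3 + 9·1 + 1·-1 + 7·1 + 4·1 + 3·-2.

-3 16
20 -6
19 5
-4 19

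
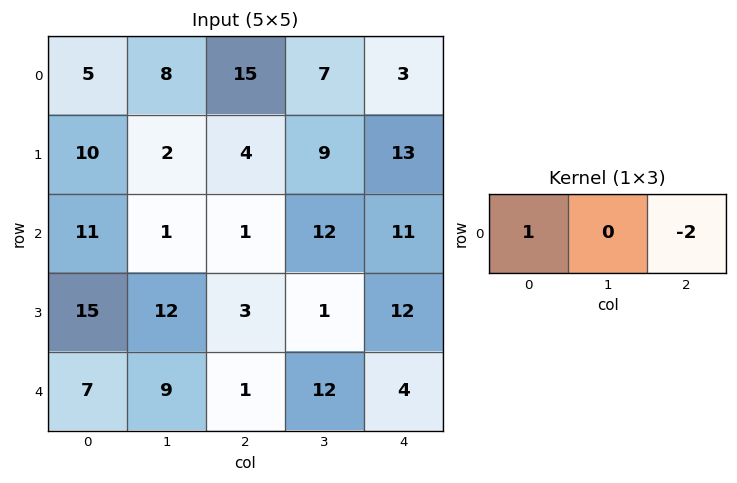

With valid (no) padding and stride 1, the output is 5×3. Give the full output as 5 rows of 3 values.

Output[0,0]: The receptive field on the input at this output position is [5 8 15]. Elementwise product with the kernel and sum: 5·1 + 15·-2.
Output[0,1]: The receptive field on the input at this output position is [8 15 7]. Elementwise product with the kernel and sum: 8·1 + 7·-2.

-25 -6 9
2 -16 -22
9 -23 -21
9 10 -21
5 -15 -7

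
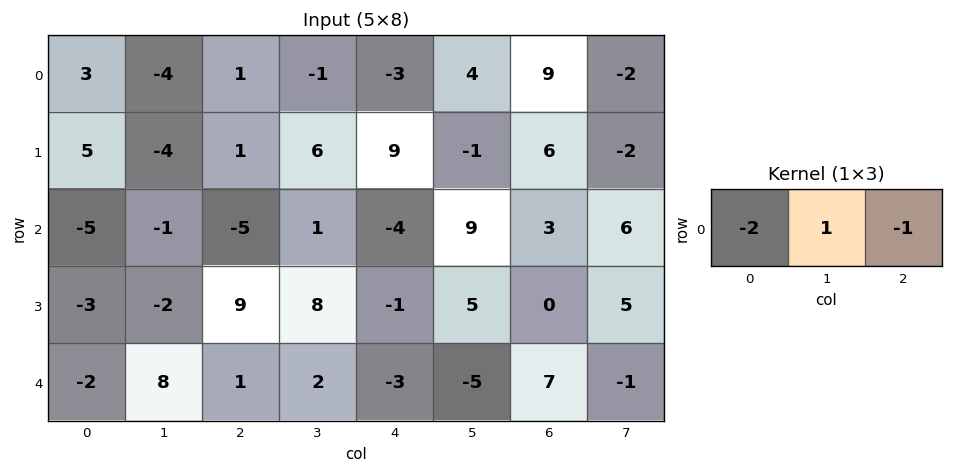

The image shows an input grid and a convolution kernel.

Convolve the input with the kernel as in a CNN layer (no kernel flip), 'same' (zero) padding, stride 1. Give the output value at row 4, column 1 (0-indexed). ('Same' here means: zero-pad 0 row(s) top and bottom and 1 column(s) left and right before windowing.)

11

The receptive field on the zero-padded input at this output position is [-2 8 1]. Elementwise product with the kernel and sum: -2·-2 + 8·1 + 1·-1.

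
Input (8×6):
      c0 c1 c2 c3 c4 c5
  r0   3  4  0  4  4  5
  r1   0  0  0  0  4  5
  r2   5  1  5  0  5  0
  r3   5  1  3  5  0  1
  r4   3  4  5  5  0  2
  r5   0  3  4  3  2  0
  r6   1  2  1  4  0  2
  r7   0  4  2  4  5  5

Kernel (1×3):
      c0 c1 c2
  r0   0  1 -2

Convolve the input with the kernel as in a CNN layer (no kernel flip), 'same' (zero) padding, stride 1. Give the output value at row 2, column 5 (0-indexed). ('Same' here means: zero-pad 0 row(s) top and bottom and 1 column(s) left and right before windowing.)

0

The receptive field on the zero-padded input at this output position is [5 0 0]. Elementwise product with the kernel and sum: 0·1 + 0·-2.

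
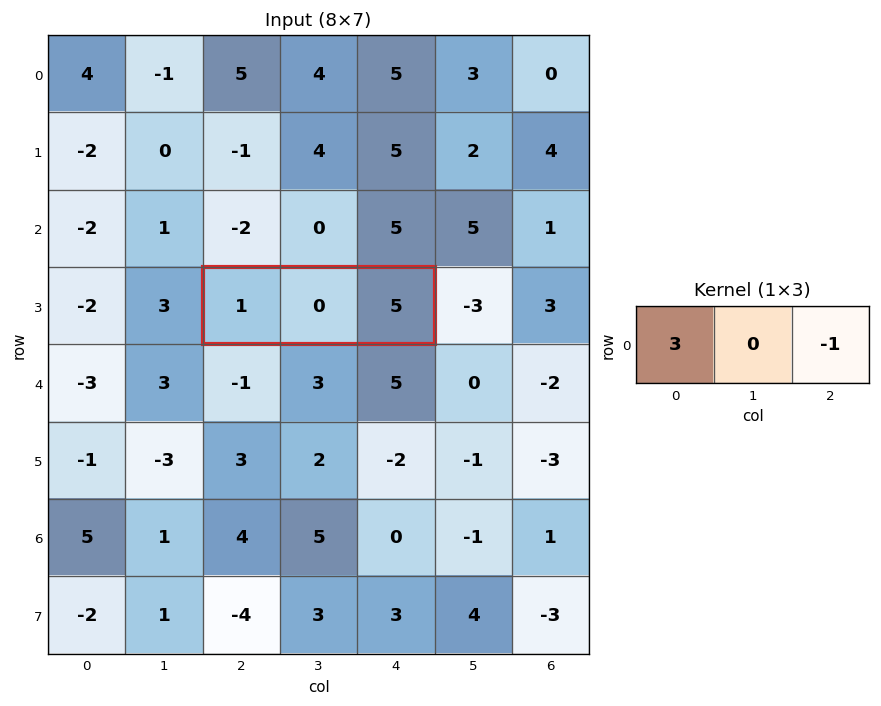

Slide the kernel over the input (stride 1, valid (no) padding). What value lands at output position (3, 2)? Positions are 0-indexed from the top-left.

-2

The receptive field on the input at this output position is [1 0 5]. Elementwise product with the kernel and sum: 1·3 + 5·-1.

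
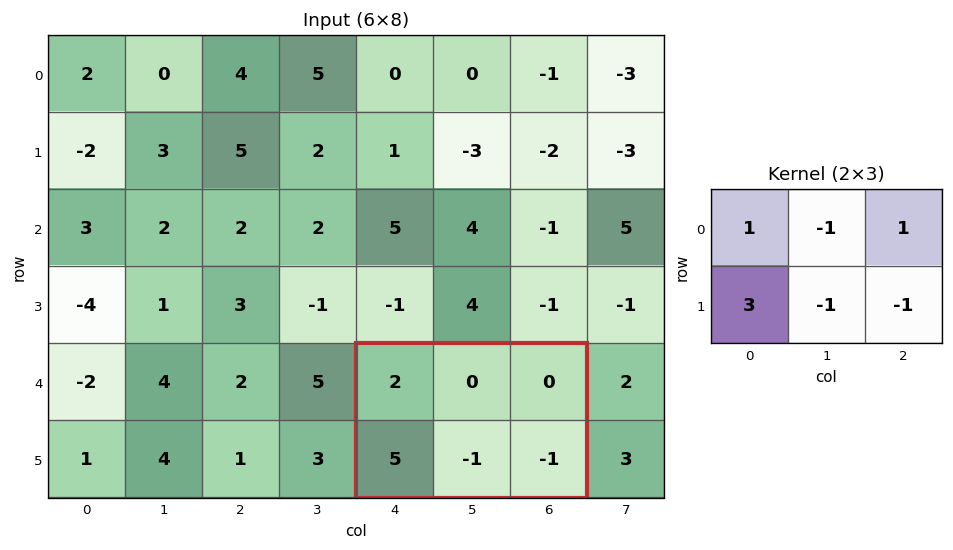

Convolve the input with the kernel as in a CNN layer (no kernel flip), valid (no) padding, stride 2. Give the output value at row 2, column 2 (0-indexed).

19

The receptive field on the input at this output position is [2 0 0 / 5 -1 -1]. Elementwise product with the kernel and sum: 2·1 + 0·-1 + 0·1 + 5·3 + -1·-1 + -1·-1.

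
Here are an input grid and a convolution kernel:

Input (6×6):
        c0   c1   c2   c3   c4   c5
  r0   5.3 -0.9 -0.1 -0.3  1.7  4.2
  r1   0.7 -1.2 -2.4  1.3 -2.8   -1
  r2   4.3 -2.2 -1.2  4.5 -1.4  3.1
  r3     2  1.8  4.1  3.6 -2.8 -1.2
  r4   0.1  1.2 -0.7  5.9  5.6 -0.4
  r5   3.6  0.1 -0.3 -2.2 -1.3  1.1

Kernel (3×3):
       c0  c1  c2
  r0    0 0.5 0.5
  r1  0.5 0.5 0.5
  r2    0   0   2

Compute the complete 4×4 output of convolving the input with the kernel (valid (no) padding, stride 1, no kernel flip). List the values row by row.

Output[0,0]: The receptive field on the input at this output position is [5.3 -0.9 -0.1 / 0.7 -1.2 -2.4 / 4.3 -2.2 -1.2]. Elementwise product with the kernel and sum: -0.9·0.5 + -0.1·0.5 + 0.7·0.5 + -1.2·0.5 + -2.4·0.5 + -1.2·2.

-4.35 7.65 -4.05 7.9
6.85 7.2 -5.4 -1.2
0.85 18.2 15.2 -0.15
2.65 2.65 3.2 5.75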